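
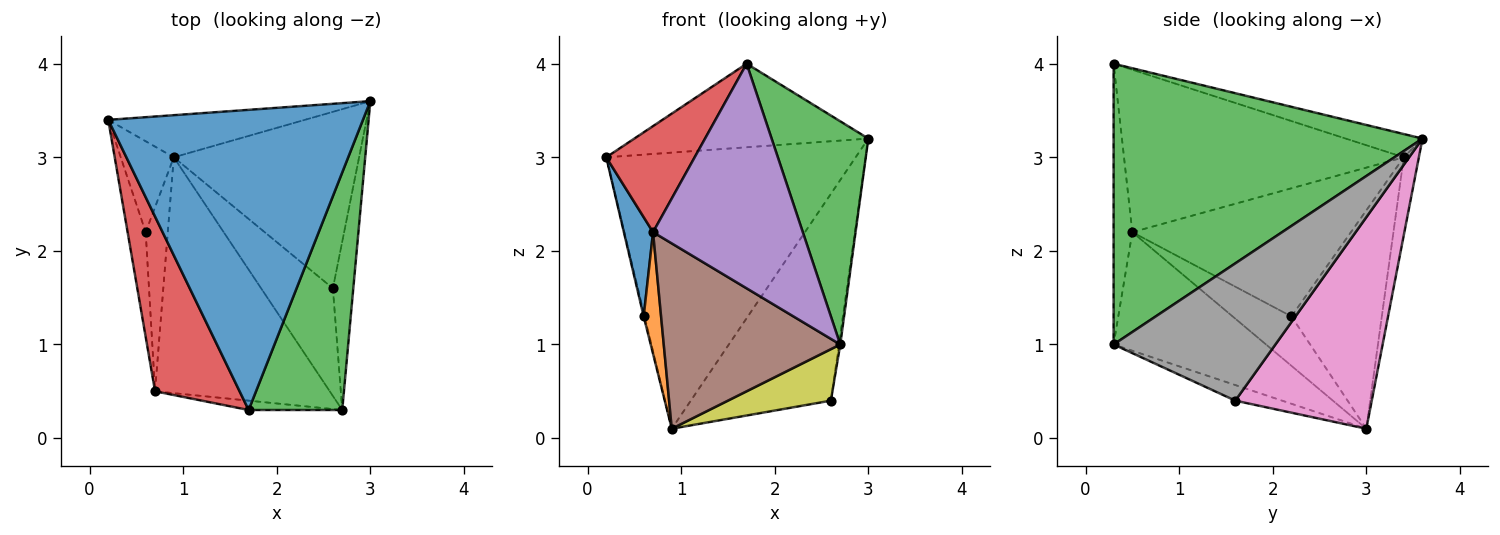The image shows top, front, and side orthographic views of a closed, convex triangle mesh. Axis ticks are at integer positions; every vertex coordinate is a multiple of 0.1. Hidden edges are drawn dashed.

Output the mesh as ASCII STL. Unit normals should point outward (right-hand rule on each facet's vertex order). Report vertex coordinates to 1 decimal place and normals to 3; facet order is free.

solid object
 facet normal -0.088 0.267 0.960
  outer loop
   vertex 1.7 0.3 4.0
   vertex 3.0 3.6 3.2
   vertex 0.2 3.4 3.0
  endloop
 endfacet
 facet normal -0.060 0.987 -0.151
  outer loop
   vertex 0.9 3.0 0.1
   vertex 0.2 3.4 3.0
   vertex 3.0 3.6 3.2
  endloop
 endfacet
 facet normal 0.909 -0.285 0.303
  outer loop
   vertex 2.7 0.3 1.0
   vertex 3.0 3.6 3.2
   vertex 1.7 0.3 4.0
  endloop
 endfacet
 facet normal -0.854 -0.270 0.445
  outer loop
   vertex 0.7 0.5 2.2
   vertex 1.7 0.3 4.0
   vertex 0.2 3.4 3.0
  endloop
 endfacet
 facet normal -0.124 -0.991 -0.041
  outer loop
   vertex 0.7 0.5 2.2
   vertex 2.7 0.3 1.0
   vertex 1.7 0.3 4.0
  endloop
 endfacet
 facet normal -0.471 -0.545 -0.694
  outer loop
   vertex 0.7 0.5 2.2
   vertex 0.9 3.0 0.1
   vertex 2.7 0.3 1.0
  endloop
 endfacet
 facet normal 0.595 0.611 -0.522
  outer loop
   vertex 2.6 1.6 0.4
   vertex 0.9 3.0 0.1
   vertex 3.0 3.6 3.2
  endloop
 endfacet
 facet normal 0.989 0.008 -0.147
  outer loop
   vertex 2.6 1.6 0.4
   vertex 3.0 3.6 3.2
   vertex 2.7 0.3 1.0
  endloop
 endfacet
 facet normal -0.192 -0.423 -0.885
  outer loop
   vertex 2.6 1.6 0.4
   vertex 2.7 0.3 1.0
   vertex 0.9 3.0 0.1
  endloop
 endfacet
 facet normal -0.972 0.010 -0.236
  outer loop
   vertex 0.6 2.2 1.3
   vertex 0.2 3.4 3.0
   vertex 0.9 3.0 0.1
  endloop
 endfacet
 facet normal -0.982 -0.131 -0.138
  outer loop
   vertex 0.6 2.2 1.3
   vertex 0.7 0.5 2.2
   vertex 0.2 3.4 3.0
  endloop
 endfacet
 facet normal -0.881 -0.260 -0.394
  outer loop
   vertex 0.6 2.2 1.3
   vertex 0.9 3.0 0.1
   vertex 0.7 0.5 2.2
  endloop
 endfacet
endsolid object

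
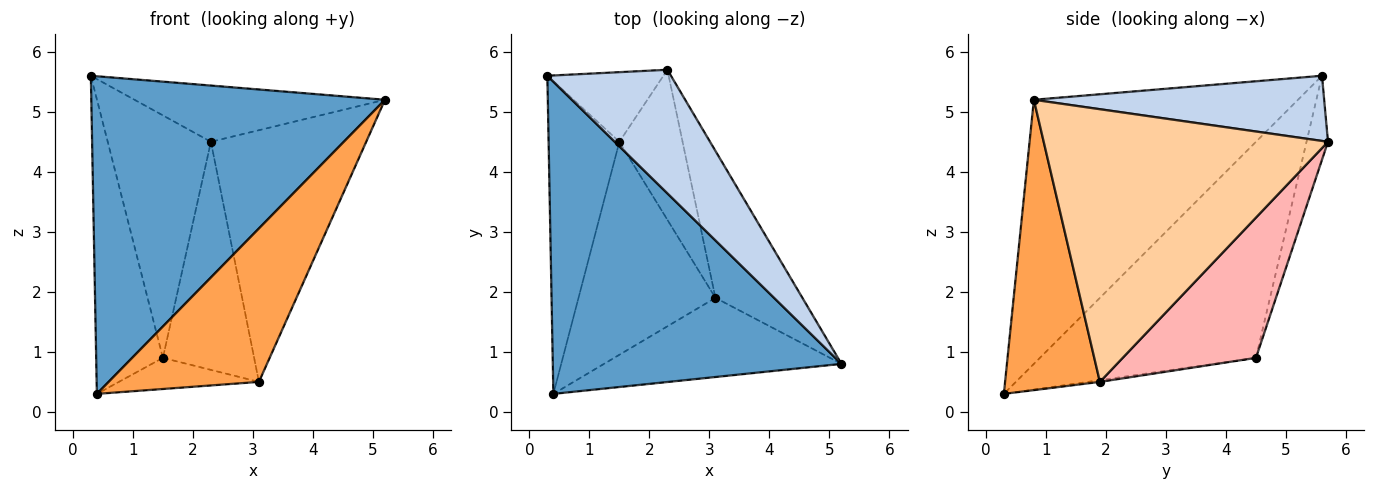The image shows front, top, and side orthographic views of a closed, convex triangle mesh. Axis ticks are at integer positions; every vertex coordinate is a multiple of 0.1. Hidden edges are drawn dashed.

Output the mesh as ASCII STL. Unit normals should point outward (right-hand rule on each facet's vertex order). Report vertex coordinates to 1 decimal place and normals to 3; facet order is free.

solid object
 facet normal -0.540 -0.600 0.590
  outer loop
   vertex 0.4 0.3 0.3
   vertex 5.2 0.8 5.2
   vertex 0.3 5.6 5.6
  endloop
 endfacet
 facet normal 0.433 0.373 0.821
  outer loop
   vertex 2.3 5.7 4.5
   vertex 0.3 5.6 5.6
   vertex 5.2 0.8 5.2
  endloop
 endfacet
 facet normal 0.489 -0.775 -0.400
  outer loop
   vertex 3.1 1.9 0.5
   vertex 5.2 0.8 5.2
   vertex 0.4 0.3 0.3
  endloop
 endfacet
 facet normal 0.845 0.462 -0.270
  outer loop
   vertex 3.1 1.9 0.5
   vertex 2.3 5.7 4.5
   vertex 5.2 0.8 5.2
  endloop
 endfacet
 facet normal -0.912 0.281 -0.299
  outer loop
   vertex 1.5 4.5 0.9
   vertex 0.4 0.3 0.3
   vertex 0.3 5.6 5.6
  endloop
 endfacet
 facet normal -0.196 0.943 -0.271
  outer loop
   vertex 1.5 4.5 0.9
   vertex 0.3 5.6 5.6
   vertex 2.3 5.7 4.5
  endloop
 endfacet
 facet normal -0.012 0.145 -0.989
  outer loop
   vertex 1.5 4.5 0.9
   vertex 3.1 1.9 0.5
   vertex 0.4 0.3 0.3
  endloop
 endfacet
 facet normal 0.773 0.530 -0.348
  outer loop
   vertex 1.5 4.5 0.9
   vertex 2.3 5.7 4.5
   vertex 3.1 1.9 0.5
  endloop
 endfacet
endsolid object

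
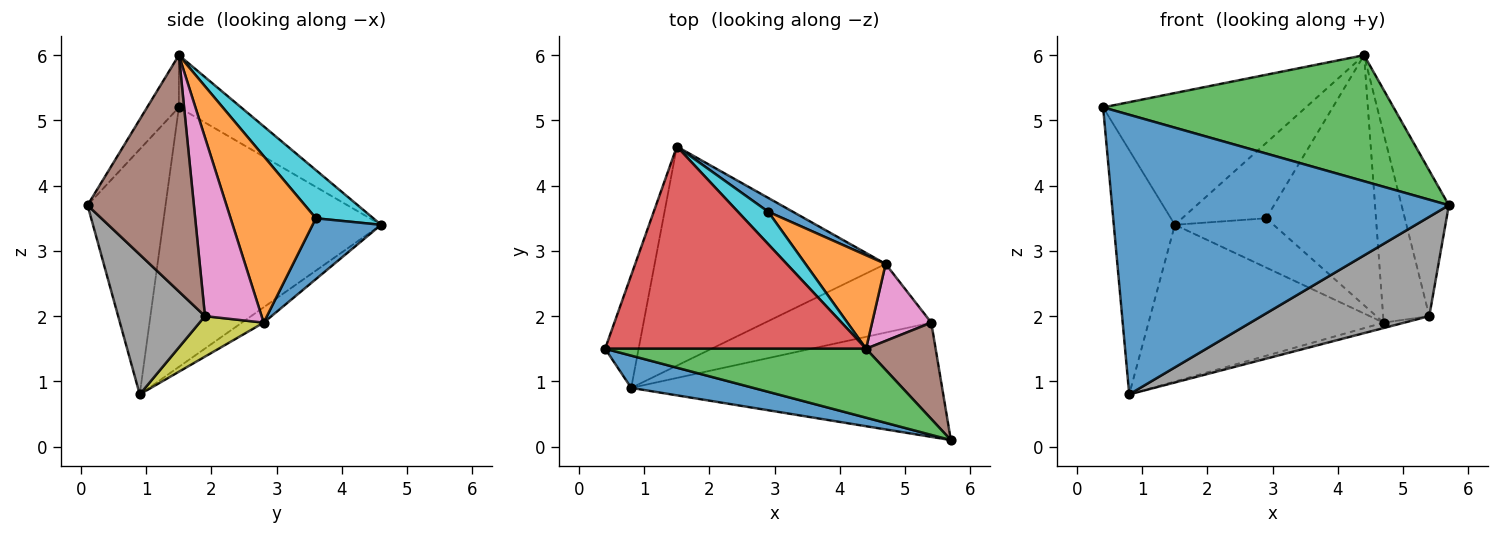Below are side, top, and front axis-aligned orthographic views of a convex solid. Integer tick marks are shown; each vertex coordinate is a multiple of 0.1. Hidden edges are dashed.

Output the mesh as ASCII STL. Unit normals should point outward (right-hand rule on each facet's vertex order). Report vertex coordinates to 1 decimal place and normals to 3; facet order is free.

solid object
 facet normal -0.224 -0.968 0.112
  outer loop
   vertex 0.8 0.9 0.8
   vertex 5.7 0.1 3.7
   vertex 0.4 1.5 5.2
  endloop
 endfacet
 facet normal -0.956 0.267 -0.123
  outer loop
   vertex 0.8 0.9 0.8
   vertex 0.4 1.5 5.2
   vertex 1.5 4.6 3.4
  endloop
 endfacet
 facet normal -0.096 -0.873 0.478
  outer loop
   vertex 4.4 1.5 6.0
   vertex 0.4 1.5 5.2
   vertex 5.7 0.1 3.7
  endloop
 endfacet
 facet normal -0.165 0.538 0.826
  outer loop
   vertex 4.4 1.5 6.0
   vertex 1.5 4.6 3.4
   vertex 0.4 1.5 5.2
  endloop
 endfacet
 facet normal -0.054 0.581 -0.812
  outer loop
   vertex 4.7 2.8 1.9
   vertex 0.8 0.9 0.8
   vertex 1.5 4.6 3.4
  endloop
 endfacet
 facet normal 0.882 0.392 0.260
  outer loop
   vertex 5.4 1.9 2.0
   vertex 4.4 1.5 6.0
   vertex 5.7 0.1 3.7
  endloop
 endfacet
 facet normal 0.751 0.612 0.249
  outer loop
   vertex 5.4 1.9 2.0
   vertex 4.7 2.8 1.9
   vertex 4.4 1.5 6.0
  endloop
 endfacet
 facet normal 0.321 -0.621 -0.715
  outer loop
   vertex 5.4 1.9 2.0
   vertex 5.7 0.1 3.7
   vertex 0.8 0.9 0.8
  endloop
 endfacet
 facet normal 0.236 0.076 -0.969
  outer loop
   vertex 5.4 1.9 2.0
   vertex 0.8 0.9 0.8
   vertex 4.7 2.8 1.9
  endloop
 endfacet
 facet normal 0.532 0.778 0.334
  outer loop
   vertex 2.9 3.6 3.5
   vertex 1.5 4.6 3.4
   vertex 4.4 1.5 6.0
  endloop
 endfacet
 facet normal 0.556 0.800 0.225
  outer loop
   vertex 2.9 3.6 3.5
   vertex 4.7 2.8 1.9
   vertex 1.5 4.6 3.4
  endloop
 endfacet
 facet normal 0.588 0.757 0.283
  outer loop
   vertex 2.9 3.6 3.5
   vertex 4.4 1.5 6.0
   vertex 4.7 2.8 1.9
  endloop
 endfacet
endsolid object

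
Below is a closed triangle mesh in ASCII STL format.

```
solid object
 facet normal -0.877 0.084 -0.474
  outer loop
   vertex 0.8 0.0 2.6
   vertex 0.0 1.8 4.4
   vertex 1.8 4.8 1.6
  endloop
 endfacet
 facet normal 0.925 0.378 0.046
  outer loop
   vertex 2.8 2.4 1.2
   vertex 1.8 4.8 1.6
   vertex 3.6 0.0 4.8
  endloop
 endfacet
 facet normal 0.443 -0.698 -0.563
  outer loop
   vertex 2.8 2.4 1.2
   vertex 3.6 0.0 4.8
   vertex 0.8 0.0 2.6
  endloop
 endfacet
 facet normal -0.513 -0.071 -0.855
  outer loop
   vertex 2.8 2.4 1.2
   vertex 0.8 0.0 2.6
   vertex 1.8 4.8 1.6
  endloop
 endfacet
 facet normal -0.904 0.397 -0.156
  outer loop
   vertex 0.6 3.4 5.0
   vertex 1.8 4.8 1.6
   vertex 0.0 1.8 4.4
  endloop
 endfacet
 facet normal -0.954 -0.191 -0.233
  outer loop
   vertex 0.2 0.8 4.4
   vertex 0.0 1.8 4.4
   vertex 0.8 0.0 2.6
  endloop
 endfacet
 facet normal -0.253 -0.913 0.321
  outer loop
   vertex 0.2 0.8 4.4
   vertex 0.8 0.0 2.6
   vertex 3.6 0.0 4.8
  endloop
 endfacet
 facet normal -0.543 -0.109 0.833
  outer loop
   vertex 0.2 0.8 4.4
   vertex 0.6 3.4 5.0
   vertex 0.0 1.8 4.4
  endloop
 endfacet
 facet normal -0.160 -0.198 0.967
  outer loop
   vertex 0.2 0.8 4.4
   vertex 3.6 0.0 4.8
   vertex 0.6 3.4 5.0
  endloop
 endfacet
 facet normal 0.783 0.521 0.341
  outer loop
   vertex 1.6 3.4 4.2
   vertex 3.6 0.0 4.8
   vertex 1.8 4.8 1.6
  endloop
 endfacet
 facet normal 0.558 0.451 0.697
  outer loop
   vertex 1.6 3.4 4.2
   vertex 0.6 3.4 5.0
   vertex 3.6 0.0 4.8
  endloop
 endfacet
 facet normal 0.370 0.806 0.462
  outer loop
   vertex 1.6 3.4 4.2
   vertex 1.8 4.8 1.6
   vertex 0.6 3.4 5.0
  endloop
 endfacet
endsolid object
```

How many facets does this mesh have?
12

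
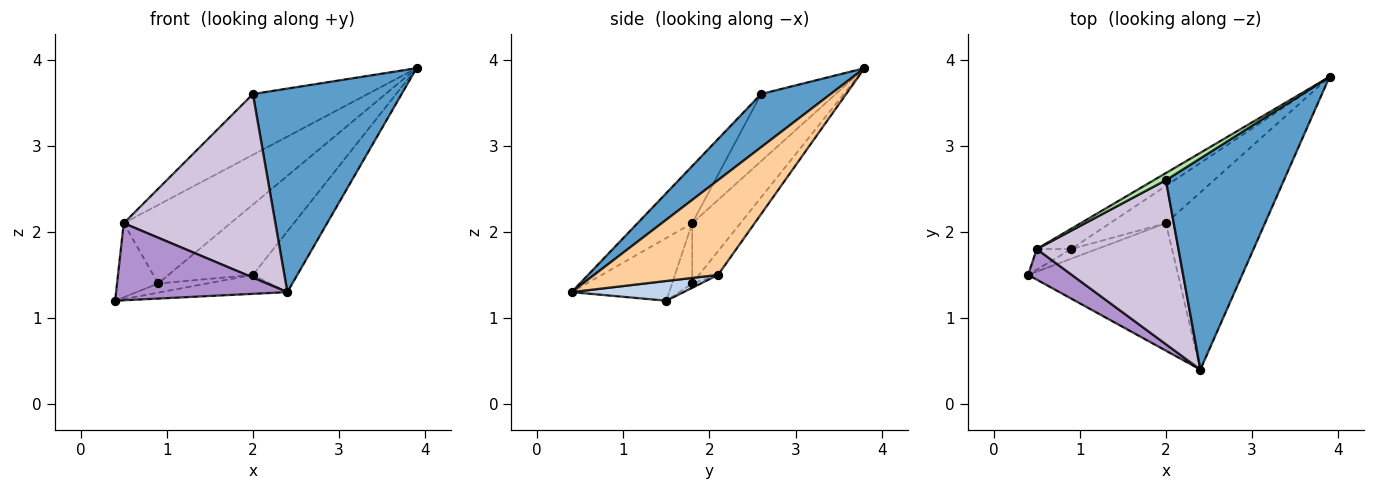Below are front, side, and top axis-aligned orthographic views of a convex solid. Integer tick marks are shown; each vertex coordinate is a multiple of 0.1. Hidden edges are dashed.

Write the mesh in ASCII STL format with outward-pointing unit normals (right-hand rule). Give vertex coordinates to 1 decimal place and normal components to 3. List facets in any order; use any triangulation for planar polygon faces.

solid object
 facet normal 0.309 -0.660 0.685
  outer loop
   vertex 2.0 2.6 3.6
   vertex 2.4 0.4 1.3
   vertex 3.9 3.8 3.9
  endloop
 endfacet
 facet normal 0.129 0.146 -0.981
  outer loop
   vertex 2.0 2.1 1.5
   vertex 2.4 0.4 1.3
   vertex 0.4 1.5 1.2
  endloop
 endfacet
 facet normal -0.120 0.682 -0.722
  outer loop
   vertex 2.0 2.1 1.5
   vertex 0.4 1.5 1.2
   vertex 0.9 1.8 1.4
  endloop
 endfacet
 facet normal 0.671 0.240 -0.701
  outer loop
   vertex 2.0 2.1 1.5
   vertex 3.9 3.8 3.9
   vertex 2.4 0.4 1.3
  endloop
 endfacet
 facet normal -0.195 0.866 -0.460
  outer loop
   vertex 2.0 2.1 1.5
   vertex 0.9 1.8 1.4
   vertex 3.9 3.8 3.9
  endloop
 endfacet
 facet normal -0.542 0.834 0.097
  outer loop
   vertex 0.5 1.8 2.1
   vertex 2.0 2.6 3.6
   vertex 3.9 3.8 3.9
  endloop
 endfacet
 facet normal -0.426 0.872 -0.243
  outer loop
   vertex 0.5 1.8 2.1
   vertex 0.9 1.8 1.4
   vertex 0.4 1.5 1.2
  endloop
 endfacet
 facet normal -0.401 0.887 -0.229
  outer loop
   vertex 0.5 1.8 2.1
   vertex 3.9 3.8 3.9
   vertex 0.9 1.8 1.4
  endloop
 endfacet
 facet normal -0.468 -0.821 0.326
  outer loop
   vertex 0.5 1.8 2.1
   vertex 0.4 1.5 1.2
   vertex 2.4 0.4 1.3
  endloop
 endfacet
 facet normal -0.260 -0.720 0.644
  outer loop
   vertex 0.5 1.8 2.1
   vertex 2.4 0.4 1.3
   vertex 2.0 2.6 3.6
  endloop
 endfacet
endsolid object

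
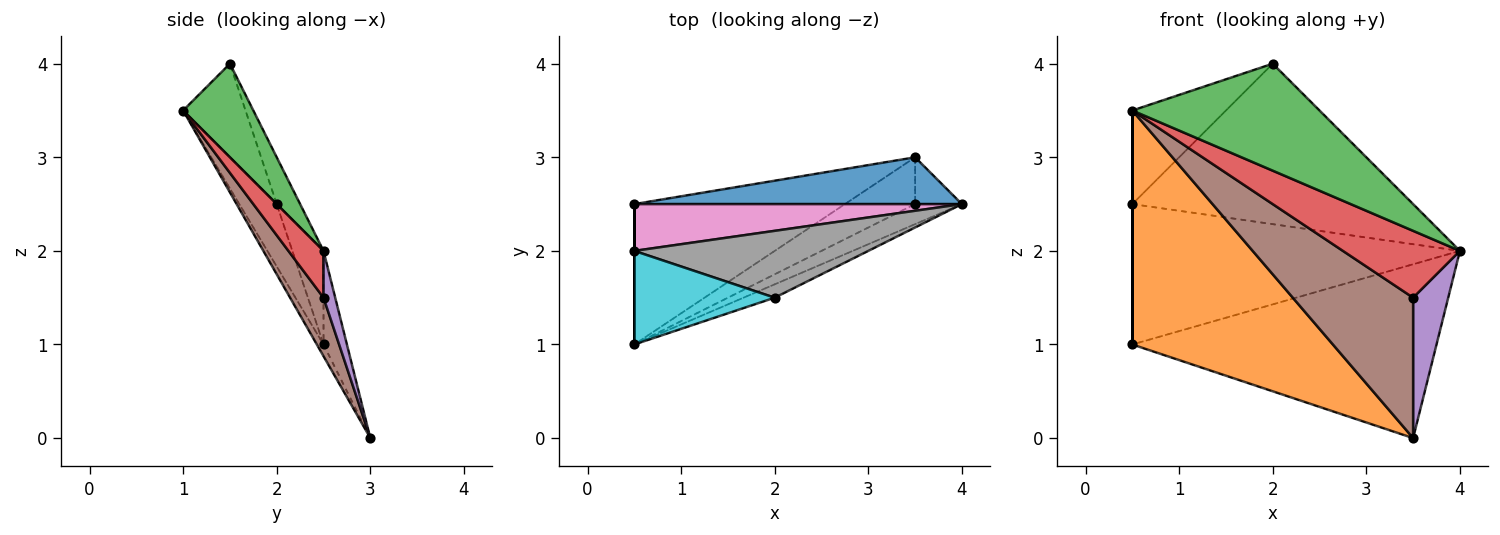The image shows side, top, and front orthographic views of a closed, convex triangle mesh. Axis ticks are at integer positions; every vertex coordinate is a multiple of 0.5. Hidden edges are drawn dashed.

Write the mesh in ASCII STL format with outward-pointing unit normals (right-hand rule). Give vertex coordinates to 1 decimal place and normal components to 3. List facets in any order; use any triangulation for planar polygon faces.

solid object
 facet normal -0.074 0.963 0.259
  outer loop
   vertex 3.5 3.0 0.0
   vertex 0.5 2.5 1.0
   vertex 4.0 2.5 2.0
  endloop
 endfacet
 facet normal -0.029 -0.857 -0.514
  outer loop
   vertex 3.5 3.0 0.0
   vertex 0.5 1.0 3.5
   vertex 0.5 2.5 1.0
  endloop
 endfacet
 facet normal 0.349 -0.930 -0.116
  outer loop
   vertex 2.0 1.5 4.0
   vertex 0.5 1.0 3.5
   vertex 4.0 2.5 2.0
  endloop
 endfacet
 facet normal 0.276 -0.921 -0.276
  outer loop
   vertex 3.5 2.5 1.5
   vertex 4.0 2.5 2.0
   vertex 0.5 1.0 3.5
  endloop
 endfacet
 facet normal 0.302 -0.905 -0.302
  outer loop
   vertex 3.5 2.5 1.5
   vertex 3.5 3.0 0.0
   vertex 4.0 2.5 2.0
  endloop
 endfacet
 facet normal 0.255 -0.917 -0.306
  outer loop
   vertex 3.5 2.5 1.5
   vertex 0.5 1.0 3.5
   vertex 3.5 3.0 0.0
  endloop
 endfacet
 facet normal -0.090 0.945 0.315
  outer loop
   vertex 0.5 2.0 2.5
   vertex 4.0 2.5 2.0
   vertex 0.5 2.5 1.0
  endloop
 endfacet
 facet normal -0.077 0.920 0.383
  outer loop
   vertex 0.5 2.0 2.5
   vertex 2.0 1.5 4.0
   vertex 4.0 2.5 2.0
  endloop
 endfacet
 facet normal -1.000 0.000 0.000
  outer loop
   vertex 0.5 2.0 2.5
   vertex 0.5 2.5 1.0
   vertex 0.5 1.0 3.5
  endloop
 endfacet
 facet normal -0.426 0.640 0.640
  outer loop
   vertex 0.5 2.0 2.5
   vertex 0.5 1.0 3.5
   vertex 2.0 1.5 4.0
  endloop
 endfacet
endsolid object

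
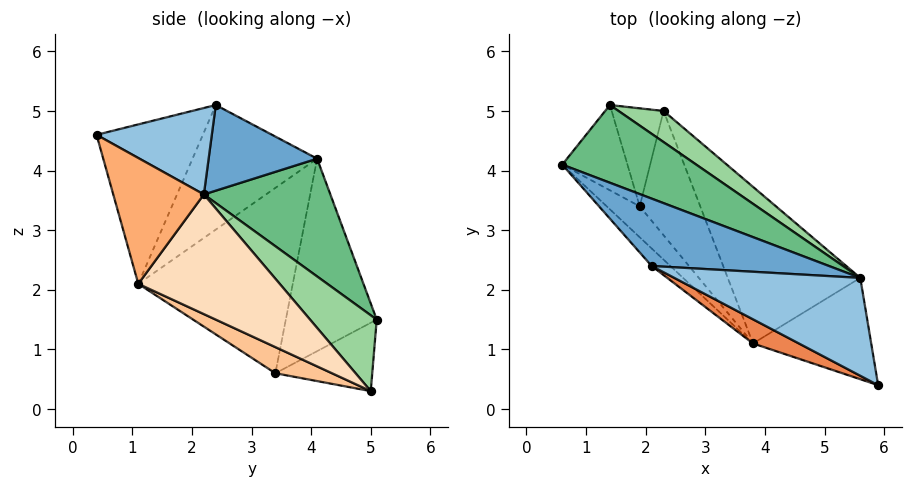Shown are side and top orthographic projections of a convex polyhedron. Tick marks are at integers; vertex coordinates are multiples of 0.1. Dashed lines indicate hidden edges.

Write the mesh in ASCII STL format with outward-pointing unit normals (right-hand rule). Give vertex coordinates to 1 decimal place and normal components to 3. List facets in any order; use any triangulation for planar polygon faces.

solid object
 facet normal 0.330 0.652 0.682
  outer loop
   vertex 5.6 2.2 3.6
   vertex 0.6 4.1 4.2
   vertex 2.1 2.4 5.1
  endloop
 endfacet
 facet normal 0.366 0.498 0.786
  outer loop
   vertex 5.6 2.2 3.6
   vertex 2.1 2.4 5.1
   vertex 5.9 0.4 4.6
  endloop
 endfacet
 facet normal -0.717 -0.689 -0.107
  outer loop
   vertex 3.8 1.1 2.1
   vertex 2.1 2.4 5.1
   vertex 0.6 4.1 4.2
  endloop
 endfacet
 facet normal -0.722 -0.680 -0.128
  outer loop
   vertex 3.8 1.1 2.1
   vertex 0.6 4.1 4.2
   vertex 1.9 3.4 0.6
  endloop
 endfacet
 facet normal -0.448 -0.884 0.129
  outer loop
   vertex 3.8 1.1 2.1
   vertex 5.9 0.4 4.6
   vertex 2.1 2.4 5.1
  endloop
 endfacet
 facet normal 0.706 -0.251 -0.663
  outer loop
   vertex 3.8 1.1 2.1
   vertex 5.6 2.2 3.6
   vertex 5.9 0.4 4.6
  endloop
 endfacet
 facet normal 0.383 -0.262 -0.886
  outer loop
   vertex 3.8 1.1 2.1
   vertex 1.9 3.4 0.6
   vertex 2.3 5.0 0.3
  endloop
 endfacet
 facet normal 0.668 -0.084 -0.739
  outer loop
   vertex 3.8 1.1 2.1
   vertex 2.3 5.0 0.3
   vertex 5.6 2.2 3.6
  endloop
 endfacet
 facet normal 0.366 0.832 0.417
  outer loop
   vertex 1.4 5.1 1.5
   vertex 0.6 4.1 4.2
   vertex 5.6 2.2 3.6
  endloop
 endfacet
 facet normal 0.453 0.850 0.269
  outer loop
   vertex 1.4 5.1 1.5
   vertex 5.6 2.2 3.6
   vertex 2.3 5.0 0.3
  endloop
 endfacet
 facet normal -0.942 -0.108 -0.319
  outer loop
   vertex 1.4 5.1 1.5
   vertex 1.9 3.4 0.6
   vertex 0.6 4.1 4.2
  endloop
 endfacet
 facet normal -0.794 0.085 -0.602
  outer loop
   vertex 1.4 5.1 1.5
   vertex 2.3 5.0 0.3
   vertex 1.9 3.4 0.6
  endloop
 endfacet
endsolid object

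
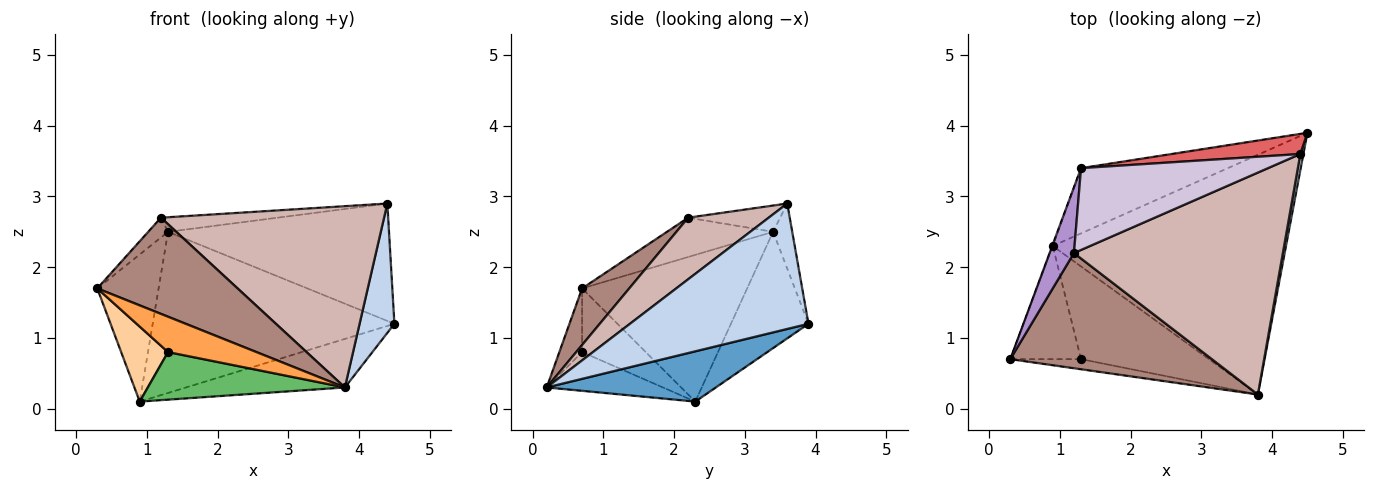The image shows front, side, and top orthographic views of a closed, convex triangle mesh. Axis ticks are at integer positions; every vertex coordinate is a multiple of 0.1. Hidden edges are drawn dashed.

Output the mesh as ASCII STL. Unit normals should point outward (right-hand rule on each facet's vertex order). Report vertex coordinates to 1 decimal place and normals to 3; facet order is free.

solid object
 facet normal 0.207 0.194 -0.959
  outer loop
   vertex 0.9 2.3 0.1
   vertex 4.5 3.9 1.2
   vertex 3.8 0.2 0.3
  endloop
 endfacet
 facet normal 0.981 -0.191 0.024
  outer loop
   vertex 4.4 3.6 2.9
   vertex 3.8 0.2 0.3
   vertex 4.5 3.9 1.2
  endloop
 endfacet
 facet normal -0.240 -0.933 -0.267
  outer loop
   vertex 1.3 0.7 0.8
   vertex 3.8 0.2 0.3
   vertex 0.3 0.7 1.7
  endloop
 endfacet
 facet normal -0.600 -0.442 -0.667
  outer loop
   vertex 1.3 0.7 0.8
   vertex 0.3 0.7 1.7
   vertex 0.9 2.3 0.1
  endloop
 endfacet
 facet normal -0.260 -0.441 -0.859
  outer loop
   vertex 1.3 0.7 0.8
   vertex 0.9 2.3 0.1
   vertex 3.8 0.2 0.3
  endloop
 endfacet
 facet normal -0.285 0.888 -0.360
  outer loop
   vertex 1.3 3.4 2.5
   vertex 4.5 3.9 1.2
   vertex 0.9 2.3 0.1
  endloop
 endfacet
 facet normal -0.085 0.982 0.168
  outer loop
   vertex 1.3 3.4 2.5
   vertex 4.4 3.6 2.9
   vertex 4.5 3.9 1.2
  endloop
 endfacet
 facet normal -0.937 0.348 -0.003
  outer loop
   vertex 1.3 3.4 2.5
   vertex 0.9 2.3 0.1
   vertex 0.3 0.7 1.7
  endloop
 endfacet
 facet normal -0.839 0.157 0.520
  outer loop
   vertex 1.2 2.2 2.7
   vertex 1.3 3.4 2.5
   vertex 0.3 0.7 1.7
  endloop
 endfacet
 facet normal -0.137 0.174 0.975
  outer loop
   vertex 1.2 2.2 2.7
   vertex 4.4 3.6 2.9
   vertex 1.3 3.4 2.5
  endloop
 endfacet
 facet normal 0.211 -0.627 0.750
  outer loop
   vertex 1.2 2.2 2.7
   vertex 0.3 0.7 1.7
   vertex 3.8 0.2 0.3
  endloop
 endfacet
 facet normal 0.223 -0.617 0.755
  outer loop
   vertex 1.2 2.2 2.7
   vertex 3.8 0.2 0.3
   vertex 4.4 3.6 2.9
  endloop
 endfacet
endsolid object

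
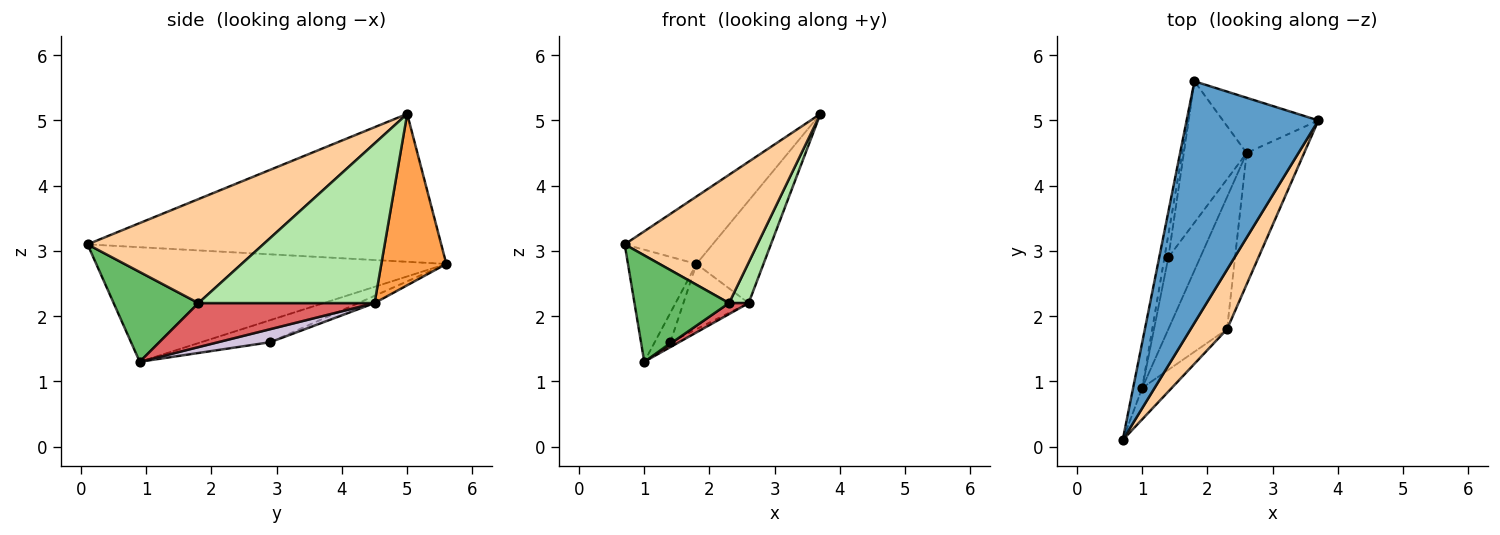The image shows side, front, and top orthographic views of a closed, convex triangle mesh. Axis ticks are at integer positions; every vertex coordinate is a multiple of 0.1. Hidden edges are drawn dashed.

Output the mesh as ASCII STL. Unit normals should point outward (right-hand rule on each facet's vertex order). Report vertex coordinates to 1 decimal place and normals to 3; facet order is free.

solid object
 facet normal -0.734 0.182 0.654
  outer loop
   vertex 1.8 5.6 2.8
   vertex 0.7 0.1 3.1
   vertex 3.7 5.0 5.1
  endloop
 endfacet
 facet normal -0.978 0.191 -0.078
  outer loop
   vertex 1.0 0.9 1.3
   vertex 0.7 0.1 3.1
   vertex 1.8 5.6 2.8
  endloop
 endfacet
 facet normal 0.649 0.669 -0.362
  outer loop
   vertex 2.6 4.5 2.2
   vertex 1.8 5.6 2.8
   vertex 3.7 5.0 5.1
  endloop
 endfacet
 facet normal 0.768 -0.580 0.270
  outer loop
   vertex 2.3 1.8 2.2
   vertex 3.7 5.0 5.1
   vertex 0.7 0.1 3.1
  endloop
 endfacet
 facet normal 0.652 -0.727 -0.215
  outer loop
   vertex 2.3 1.8 2.2
   vertex 0.7 0.1 3.1
   vertex 1.0 0.9 1.3
  endloop
 endfacet
 facet normal 0.936 -0.104 -0.337
  outer loop
   vertex 2.3 1.8 2.2
   vertex 2.6 4.5 2.2
   vertex 3.7 5.0 5.1
  endloop
 endfacet
 facet normal 0.599 -0.067 -0.798
  outer loop
   vertex 2.3 1.8 2.2
   vertex 1.0 0.9 1.3
   vertex 2.6 4.5 2.2
  endloop
 endfacet
 facet normal -0.961 0.218 -0.169
  outer loop
   vertex 1.4 2.9 1.6
   vertex 1.0 0.9 1.3
   vertex 1.8 5.6 2.8
  endloop
 endfacet
 facet normal -0.104 0.417 -0.903
  outer loop
   vertex 1.4 2.9 1.6
   vertex 1.8 5.6 2.8
   vertex 2.6 4.5 2.2
  endloop
 endfacet
 facet normal 0.378 0.063 -0.924
  outer loop
   vertex 1.4 2.9 1.6
   vertex 2.6 4.5 2.2
   vertex 1.0 0.9 1.3
  endloop
 endfacet
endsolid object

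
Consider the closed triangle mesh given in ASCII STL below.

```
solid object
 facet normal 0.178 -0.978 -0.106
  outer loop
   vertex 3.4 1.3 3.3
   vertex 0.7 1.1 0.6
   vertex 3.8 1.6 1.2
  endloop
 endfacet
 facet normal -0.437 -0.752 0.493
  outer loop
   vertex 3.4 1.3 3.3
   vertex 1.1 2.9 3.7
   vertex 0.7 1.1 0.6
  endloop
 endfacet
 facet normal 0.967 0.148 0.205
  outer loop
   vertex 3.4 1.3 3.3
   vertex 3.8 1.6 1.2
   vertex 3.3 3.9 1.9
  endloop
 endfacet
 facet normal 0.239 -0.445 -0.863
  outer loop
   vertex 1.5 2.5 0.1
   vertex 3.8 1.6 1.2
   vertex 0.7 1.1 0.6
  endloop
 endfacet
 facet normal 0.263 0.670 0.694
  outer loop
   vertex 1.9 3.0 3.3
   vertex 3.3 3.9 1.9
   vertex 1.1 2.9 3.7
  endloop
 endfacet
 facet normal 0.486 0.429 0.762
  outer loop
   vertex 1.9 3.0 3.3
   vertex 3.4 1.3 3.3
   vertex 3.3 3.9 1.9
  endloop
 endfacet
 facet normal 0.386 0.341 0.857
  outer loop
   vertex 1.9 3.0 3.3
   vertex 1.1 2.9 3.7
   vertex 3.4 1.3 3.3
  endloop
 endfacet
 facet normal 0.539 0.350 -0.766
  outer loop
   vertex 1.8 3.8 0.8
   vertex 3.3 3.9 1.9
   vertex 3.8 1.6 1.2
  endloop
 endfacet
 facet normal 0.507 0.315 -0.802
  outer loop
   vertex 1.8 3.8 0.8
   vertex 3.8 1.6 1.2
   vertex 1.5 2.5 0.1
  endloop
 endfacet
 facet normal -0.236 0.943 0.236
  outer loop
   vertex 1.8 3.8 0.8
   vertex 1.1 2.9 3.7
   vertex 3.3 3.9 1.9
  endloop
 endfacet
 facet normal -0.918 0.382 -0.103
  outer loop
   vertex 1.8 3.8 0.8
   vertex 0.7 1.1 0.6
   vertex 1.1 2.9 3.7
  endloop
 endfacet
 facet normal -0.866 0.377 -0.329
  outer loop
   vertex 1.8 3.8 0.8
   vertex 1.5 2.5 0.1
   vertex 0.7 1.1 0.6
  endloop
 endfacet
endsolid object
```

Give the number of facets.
12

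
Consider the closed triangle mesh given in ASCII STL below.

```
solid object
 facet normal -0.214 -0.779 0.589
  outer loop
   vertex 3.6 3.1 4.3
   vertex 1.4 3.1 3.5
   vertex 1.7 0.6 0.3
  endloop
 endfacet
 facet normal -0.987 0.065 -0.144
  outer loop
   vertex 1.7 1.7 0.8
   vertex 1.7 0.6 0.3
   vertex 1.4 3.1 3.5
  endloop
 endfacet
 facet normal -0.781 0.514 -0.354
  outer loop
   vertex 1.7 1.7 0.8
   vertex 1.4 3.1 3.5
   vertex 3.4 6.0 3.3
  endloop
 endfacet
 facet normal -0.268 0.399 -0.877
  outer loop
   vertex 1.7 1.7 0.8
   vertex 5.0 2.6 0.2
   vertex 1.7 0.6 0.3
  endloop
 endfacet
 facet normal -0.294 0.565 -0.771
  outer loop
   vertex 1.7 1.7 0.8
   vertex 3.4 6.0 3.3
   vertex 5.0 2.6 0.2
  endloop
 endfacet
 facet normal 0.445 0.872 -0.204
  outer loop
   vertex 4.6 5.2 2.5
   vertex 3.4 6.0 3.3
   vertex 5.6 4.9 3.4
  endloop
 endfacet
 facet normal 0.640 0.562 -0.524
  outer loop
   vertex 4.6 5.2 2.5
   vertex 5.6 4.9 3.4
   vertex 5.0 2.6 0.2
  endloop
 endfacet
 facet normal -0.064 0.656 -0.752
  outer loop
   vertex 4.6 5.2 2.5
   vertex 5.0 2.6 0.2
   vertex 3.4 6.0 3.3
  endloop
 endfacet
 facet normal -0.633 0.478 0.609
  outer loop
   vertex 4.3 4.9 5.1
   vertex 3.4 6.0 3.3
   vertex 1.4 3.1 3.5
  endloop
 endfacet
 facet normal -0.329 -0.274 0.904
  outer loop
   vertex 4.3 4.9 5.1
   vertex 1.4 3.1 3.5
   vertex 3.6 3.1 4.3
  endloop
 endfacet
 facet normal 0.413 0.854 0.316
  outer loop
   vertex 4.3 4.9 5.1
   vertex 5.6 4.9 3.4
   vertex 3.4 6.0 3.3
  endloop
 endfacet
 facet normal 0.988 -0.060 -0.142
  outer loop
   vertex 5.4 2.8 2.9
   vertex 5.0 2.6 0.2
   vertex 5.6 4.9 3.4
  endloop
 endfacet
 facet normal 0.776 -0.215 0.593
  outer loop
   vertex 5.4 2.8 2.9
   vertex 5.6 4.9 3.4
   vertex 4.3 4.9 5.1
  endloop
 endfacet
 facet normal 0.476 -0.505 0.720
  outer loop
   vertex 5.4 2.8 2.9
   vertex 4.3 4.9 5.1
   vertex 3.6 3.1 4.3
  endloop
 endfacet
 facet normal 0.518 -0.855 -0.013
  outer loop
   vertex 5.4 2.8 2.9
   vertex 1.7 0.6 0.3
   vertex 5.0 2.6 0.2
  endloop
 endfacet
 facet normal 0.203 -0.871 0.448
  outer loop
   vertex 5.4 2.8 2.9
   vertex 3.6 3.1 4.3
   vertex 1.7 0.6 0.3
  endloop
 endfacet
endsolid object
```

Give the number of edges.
24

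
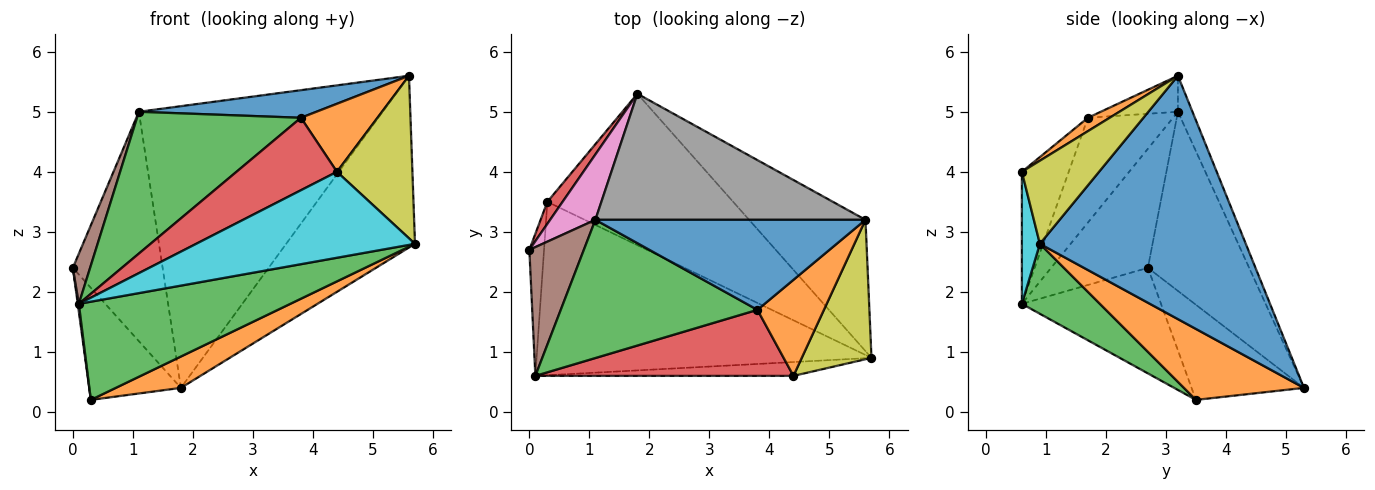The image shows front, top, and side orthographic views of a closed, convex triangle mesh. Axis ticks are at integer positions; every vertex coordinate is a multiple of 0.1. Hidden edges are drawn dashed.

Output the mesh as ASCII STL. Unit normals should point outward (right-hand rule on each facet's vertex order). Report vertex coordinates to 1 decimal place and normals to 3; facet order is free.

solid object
 facet normal 0.786 0.491 -0.376
  outer loop
   vertex 5.6 3.2 5.6
   vertex 5.7 0.9 2.8
   vertex 1.8 5.3 0.4
  endloop
 endfacet
 facet normal 0.350 -0.190 -0.917
  outer loop
   vertex 0.3 3.5 0.2
   vertex 1.8 5.3 0.4
   vertex 5.7 0.9 2.8
  endloop
 endfacet
 facet normal 0.179 -0.485 -0.856
  outer loop
   vertex 0.3 3.5 0.2
   vertex 5.7 0.9 2.8
   vertex 0.1 0.6 1.8
  endloop
 endfacet
 facet normal -0.769 0.627 0.123
  outer loop
   vertex 0.3 3.5 0.2
   vertex 0.0 2.7 2.4
   vertex 1.8 5.3 0.4
  endloop
 endfacet
 facet normal -0.990 -0.008 -0.138
  outer loop
   vertex 0.3 3.5 0.2
   vertex 0.1 0.6 1.8
   vertex 0.0 2.7 2.4
  endloop
 endfacet
 facet normal -0.898 -0.160 0.411
  outer loop
   vertex 1.1 3.2 5.0
   vertex 0.0 2.7 2.4
   vertex 0.1 0.6 1.8
  endloop
 endfacet
 facet normal -0.735 0.652 0.186
  outer loop
   vertex 1.1 3.2 5.0
   vertex 1.8 5.3 0.4
   vertex 0.0 2.7 2.4
  endloop
 endfacet
 facet normal -0.054 0.911 0.408
  outer loop
   vertex 1.1 3.2 5.0
   vertex 5.6 3.2 5.6
   vertex 1.8 5.3 0.4
  endloop
 endfacet
 facet normal 0.613 -0.600 0.514
  outer loop
   vertex 4.4 0.6 4.0
   vertex 5.7 0.9 2.8
   vertex 5.6 3.2 5.6
  endloop
 endfacet
 facet normal 0.081 -0.984 -0.158
  outer loop
   vertex 4.4 0.6 4.0
   vertex 0.1 0.6 1.8
   vertex 5.7 0.9 2.8
  endloop
 endfacet
 facet normal -0.126 -0.291 0.948
  outer loop
   vertex 3.8 1.7 4.9
   vertex 5.6 3.2 5.6
   vertex 1.1 3.2 5.0
  endloop
 endfacet
 facet normal 0.162 -0.570 0.805
  outer loop
   vertex 3.8 1.7 4.9
   vertex 4.4 0.6 4.0
   vertex 5.6 3.2 5.6
  endloop
 endfacet
 facet normal -0.349 -0.671 0.654
  outer loop
   vertex 3.8 1.7 4.9
   vertex 1.1 3.2 5.0
   vertex 0.1 0.6 1.8
  endloop
 endfacet
 facet normal -0.326 -0.699 0.637
  outer loop
   vertex 3.8 1.7 4.9
   vertex 0.1 0.6 1.8
   vertex 4.4 0.6 4.0
  endloop
 endfacet
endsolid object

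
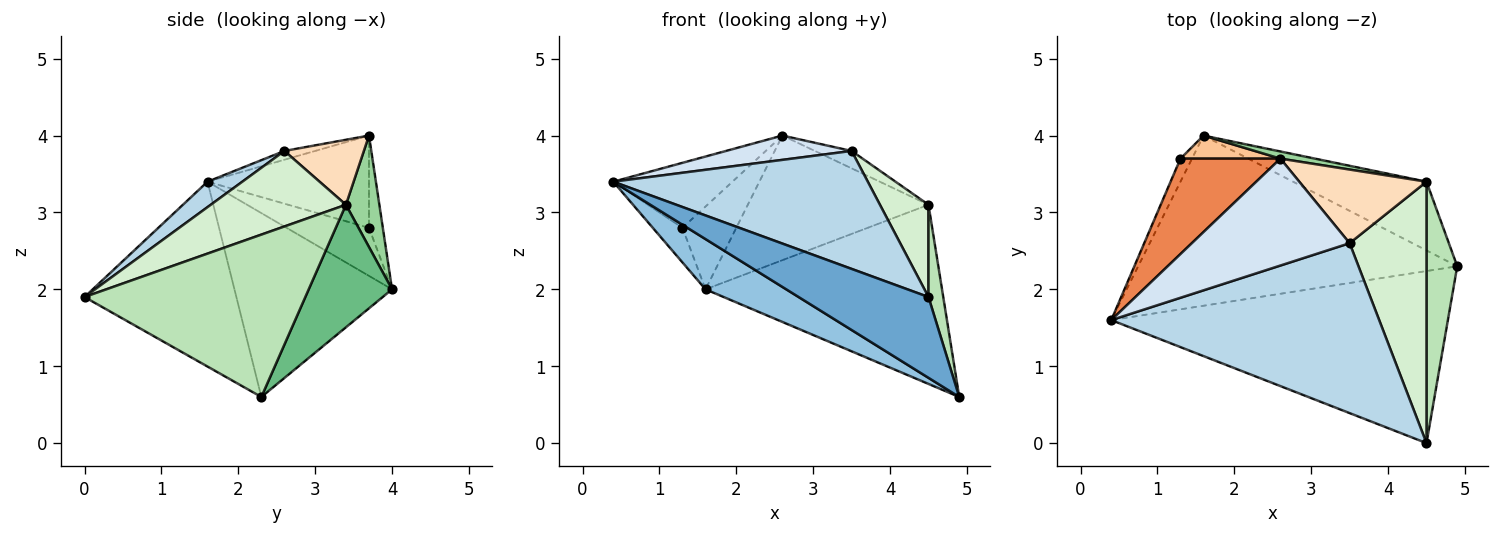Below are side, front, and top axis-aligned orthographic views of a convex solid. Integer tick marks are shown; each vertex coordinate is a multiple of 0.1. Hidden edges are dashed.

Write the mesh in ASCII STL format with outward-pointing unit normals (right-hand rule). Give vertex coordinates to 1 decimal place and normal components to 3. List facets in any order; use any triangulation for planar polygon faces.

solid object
 facet normal -0.445 -0.381 -0.811
  outer loop
   vertex 4.5 0.0 1.9
   vertex 0.4 1.6 3.4
   vertex 4.9 2.3 0.6
  endloop
 endfacet
 facet normal -0.484 -0.248 -0.839
  outer loop
   vertex 1.6 4.0 2.0
   vertex 4.9 2.3 0.6
   vertex 0.4 1.6 3.4
  endloop
 endfacet
 facet normal 0.078 -0.569 0.819
  outer loop
   vertex 3.5 2.6 3.8
   vertex 0.4 1.6 3.4
   vertex 4.5 0.0 1.9
  endloop
 endfacet
 facet normal -0.054 -0.221 0.974
  outer loop
   vertex 3.5 2.6 3.8
   vertex 2.6 3.7 4.0
   vertex 0.4 1.6 3.4
  endloop
 endfacet
 facet normal -0.607 0.448 0.657
  outer loop
   vertex 1.3 3.7 2.8
   vertex 0.4 1.6 3.4
   vertex 2.6 3.7 4.0
  endloop
 endfacet
 facet normal -0.918 0.330 -0.220
  outer loop
   vertex 1.3 3.7 2.8
   vertex 1.6 4.0 2.0
   vertex 0.4 1.6 3.4
  endloop
 endfacet
 facet normal -0.240 0.935 0.260
  outer loop
   vertex 1.3 3.7 2.8
   vertex 2.6 3.7 4.0
   vertex 1.6 4.0 2.0
  endloop
 endfacet
 facet normal 0.445 0.206 0.871
  outer loop
   vertex 4.5 3.4 3.1
   vertex 2.6 3.7 4.0
   vertex 3.5 2.6 3.8
  endloop
 endfacet
 facet normal 0.313 0.887 -0.340
  outer loop
   vertex 4.5 3.4 3.1
   vertex 4.9 2.3 0.6
   vertex 1.6 4.0 2.0
  endloop
 endfacet
 facet normal 0.182 0.982 0.056
  outer loop
   vertex 4.5 3.4 3.1
   vertex 1.6 4.0 2.0
   vertex 2.6 3.7 4.0
  endloop
 endfacet
 facet normal 0.980 -0.066 0.186
  outer loop
   vertex 4.5 3.4 3.1
   vertex 4.5 0.0 1.9
   vertex 4.9 2.3 0.6
  endloop
 endfacet
 facet normal 0.680 -0.244 0.692
  outer loop
   vertex 4.5 3.4 3.1
   vertex 3.5 2.6 3.8
   vertex 4.5 0.0 1.9
  endloop
 endfacet
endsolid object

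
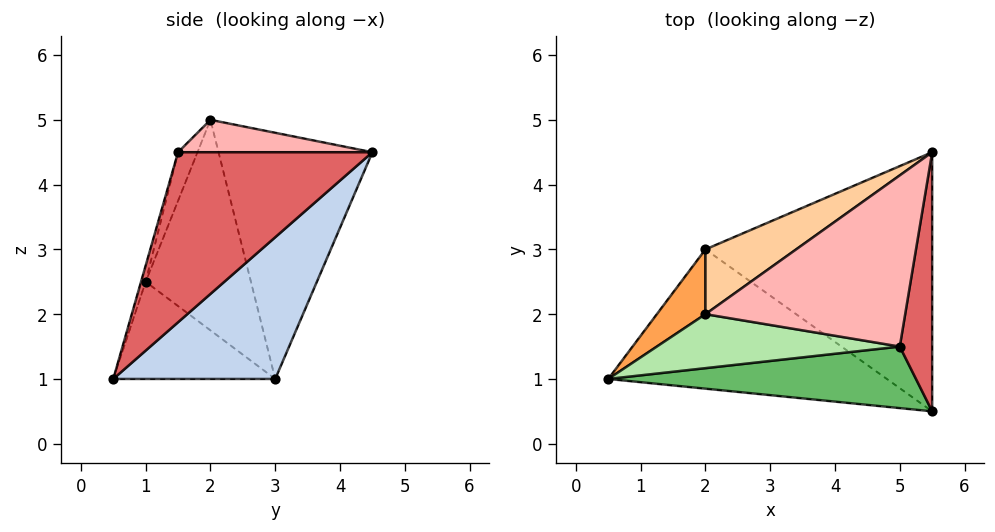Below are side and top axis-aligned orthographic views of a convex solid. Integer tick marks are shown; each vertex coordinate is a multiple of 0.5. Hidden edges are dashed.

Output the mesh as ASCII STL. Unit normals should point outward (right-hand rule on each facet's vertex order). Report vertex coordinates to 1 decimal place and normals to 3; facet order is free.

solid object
 facet normal -0.299 -0.419 -0.857
  outer loop
   vertex 2.0 3.0 1.0
   vertex 5.5 0.5 1.0
   vertex 0.5 1.0 2.5
  endloop
 endfacet
 facet normal 0.426 0.596 -0.681
  outer loop
   vertex 2.0 3.0 1.0
   vertex 5.5 4.5 4.5
   vertex 5.5 0.5 1.0
  endloop
 endfacet
 facet normal -0.724 0.669 0.167
  outer loop
   vertex 2.0 3.0 1.0
   vertex 0.5 1.0 2.5
   vertex 2.0 2.0 5.0
  endloop
 endfacet
 facet normal -0.550 0.810 0.203
  outer loop
   vertex 2.0 3.0 1.0
   vertex 2.0 2.0 5.0
   vertex 5.5 4.5 4.5
  endloop
 endfacet
 facet normal -0.014 -0.962 0.273
  outer loop
   vertex 5.0 1.5 4.5
   vertex 0.5 1.0 2.5
   vertex 5.5 0.5 1.0
  endloop
 endfacet
 facet normal -0.082 -0.907 0.412
  outer loop
   vertex 5.0 1.5 4.5
   vertex 2.0 2.0 5.0
   vertex 0.5 1.0 2.5
  endloop
 endfacet
 facet normal 0.969 -0.162 0.185
  outer loop
   vertex 5.0 1.5 4.5
   vertex 5.5 0.5 1.0
   vertex 5.5 4.5 4.5
  endloop
 endfacet
 facet normal 0.160 -0.027 0.987
  outer loop
   vertex 5.0 1.5 4.5
   vertex 5.5 4.5 4.5
   vertex 2.0 2.0 5.0
  endloop
 endfacet
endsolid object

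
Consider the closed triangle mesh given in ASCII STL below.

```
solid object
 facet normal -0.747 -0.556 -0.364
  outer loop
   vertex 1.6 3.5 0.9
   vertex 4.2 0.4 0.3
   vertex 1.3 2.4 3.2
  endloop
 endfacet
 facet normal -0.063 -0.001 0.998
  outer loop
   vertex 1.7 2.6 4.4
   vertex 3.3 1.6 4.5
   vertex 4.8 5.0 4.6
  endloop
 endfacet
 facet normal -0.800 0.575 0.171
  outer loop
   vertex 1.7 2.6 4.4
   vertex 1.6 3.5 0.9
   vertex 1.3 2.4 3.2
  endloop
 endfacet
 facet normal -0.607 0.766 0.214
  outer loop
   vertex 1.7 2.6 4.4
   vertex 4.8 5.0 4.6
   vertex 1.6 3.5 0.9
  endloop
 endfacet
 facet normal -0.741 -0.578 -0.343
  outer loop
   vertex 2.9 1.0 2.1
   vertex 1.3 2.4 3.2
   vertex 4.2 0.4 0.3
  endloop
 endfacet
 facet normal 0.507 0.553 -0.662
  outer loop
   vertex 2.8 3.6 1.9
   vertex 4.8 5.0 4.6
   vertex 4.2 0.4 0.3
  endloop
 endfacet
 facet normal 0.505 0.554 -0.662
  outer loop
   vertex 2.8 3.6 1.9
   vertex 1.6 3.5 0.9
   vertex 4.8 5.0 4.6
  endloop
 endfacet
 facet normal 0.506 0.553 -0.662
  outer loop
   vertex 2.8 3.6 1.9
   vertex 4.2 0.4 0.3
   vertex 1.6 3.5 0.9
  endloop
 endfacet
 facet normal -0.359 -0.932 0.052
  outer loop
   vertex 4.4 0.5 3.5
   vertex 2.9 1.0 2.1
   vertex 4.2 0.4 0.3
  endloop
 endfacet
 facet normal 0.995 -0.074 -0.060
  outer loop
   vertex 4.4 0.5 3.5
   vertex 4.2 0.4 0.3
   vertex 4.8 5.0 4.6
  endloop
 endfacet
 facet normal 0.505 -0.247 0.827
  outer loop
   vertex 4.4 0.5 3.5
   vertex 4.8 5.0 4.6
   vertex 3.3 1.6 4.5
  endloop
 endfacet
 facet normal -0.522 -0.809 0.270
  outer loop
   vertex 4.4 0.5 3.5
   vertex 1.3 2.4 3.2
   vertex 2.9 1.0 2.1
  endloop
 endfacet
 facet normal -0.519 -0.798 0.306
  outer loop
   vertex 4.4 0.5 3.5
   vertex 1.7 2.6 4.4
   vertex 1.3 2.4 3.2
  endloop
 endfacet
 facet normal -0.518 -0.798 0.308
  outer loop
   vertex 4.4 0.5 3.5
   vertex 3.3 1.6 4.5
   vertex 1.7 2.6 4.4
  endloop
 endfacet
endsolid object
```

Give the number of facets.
14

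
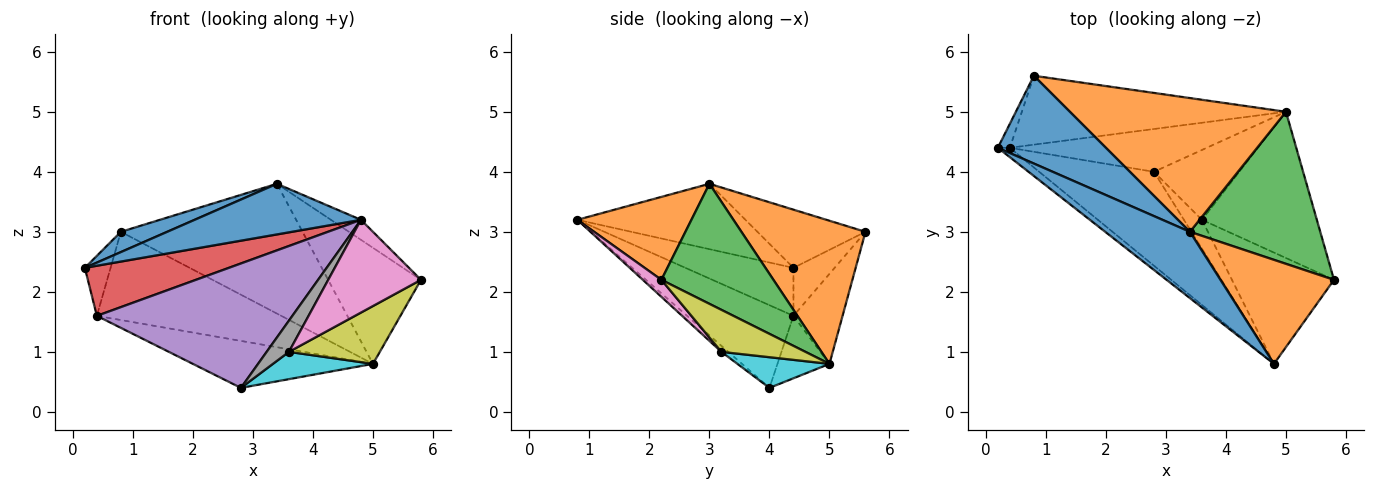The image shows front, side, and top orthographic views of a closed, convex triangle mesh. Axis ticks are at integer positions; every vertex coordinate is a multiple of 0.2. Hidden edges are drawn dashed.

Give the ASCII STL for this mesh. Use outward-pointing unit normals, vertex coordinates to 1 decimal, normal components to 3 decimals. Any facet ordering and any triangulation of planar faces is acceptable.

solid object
 facet normal -0.523 -0.517 0.677
  outer loop
   vertex 3.4 3.0 3.8
   vertex 0.2 4.4 2.4
   vertex 4.8 0.8 3.2
  endloop
 endfacet
 facet normal 0.583 0.153 0.798
  outer loop
   vertex 3.4 3.0 3.8
   vertex 4.8 0.8 3.2
   vertex 5.8 2.2 2.2
  endloop
 endfacet
 facet normal 0.591 0.489 0.641
  outer loop
   vertex 3.4 3.0 3.8
   vertex 5.8 2.2 2.2
   vertex 5.0 5.0 0.8
  endloop
 endfacet
 facet normal -0.593 -0.791 -0.148
  outer loop
   vertex 0.4 4.4 1.6
   vertex 4.8 0.8 3.2
   vertex 0.2 4.4 2.4
  endloop
 endfacet
 facet normal -0.398 -0.732 -0.552
  outer loop
   vertex 0.4 4.4 1.6
   vertex 2.8 4.0 0.4
   vertex 4.8 0.8 3.2
  endloop
 endfacet
 facet normal -0.209 0.723 -0.659
  outer loop
   vertex 0.4 4.4 1.6
   vertex 5.0 5.0 0.8
   vertex 2.8 4.0 0.4
  endloop
 endfacet
 facet normal 0.127 -0.635 -0.762
  outer loop
   vertex 3.6 3.2 1.0
   vertex 5.8 2.2 2.2
   vertex 4.8 0.8 3.2
  endloop
 endfacet
 facet normal -0.221 -0.717 -0.662
  outer loop
   vertex 3.6 3.2 1.0
   vertex 4.8 0.8 3.2
   vertex 2.8 4.0 0.4
  endloop
 endfacet
 facet normal 0.322 -0.348 -0.880
  outer loop
   vertex 3.6 3.2 1.0
   vertex 5.0 5.0 0.8
   vertex 5.8 2.2 2.2
  endloop
 endfacet
 facet normal 0.317 -0.345 -0.883
  outer loop
   vertex 3.6 3.2 1.0
   vertex 2.8 4.0 0.4
   vertex 5.0 5.0 0.8
  endloop
 endfacet
 facet normal -0.465 -0.199 0.863
  outer loop
   vertex 0.8 5.6 3.0
   vertex 0.2 4.4 2.4
   vertex 3.4 3.0 3.8
  endloop
 endfacet
 facet normal 0.429 0.629 0.648
  outer loop
   vertex 0.8 5.6 3.0
   vertex 3.4 3.0 3.8
   vertex 5.0 5.0 0.8
  endloop
 endfacet
 facet normal -0.830 0.518 -0.207
  outer loop
   vertex 0.8 5.6 3.0
   vertex 0.4 4.4 1.6
   vertex 0.2 4.4 2.4
  endloop
 endfacet
 facet normal -0.205 0.771 -0.602
  outer loop
   vertex 0.8 5.6 3.0
   vertex 5.0 5.0 0.8
   vertex 0.4 4.4 1.6
  endloop
 endfacet
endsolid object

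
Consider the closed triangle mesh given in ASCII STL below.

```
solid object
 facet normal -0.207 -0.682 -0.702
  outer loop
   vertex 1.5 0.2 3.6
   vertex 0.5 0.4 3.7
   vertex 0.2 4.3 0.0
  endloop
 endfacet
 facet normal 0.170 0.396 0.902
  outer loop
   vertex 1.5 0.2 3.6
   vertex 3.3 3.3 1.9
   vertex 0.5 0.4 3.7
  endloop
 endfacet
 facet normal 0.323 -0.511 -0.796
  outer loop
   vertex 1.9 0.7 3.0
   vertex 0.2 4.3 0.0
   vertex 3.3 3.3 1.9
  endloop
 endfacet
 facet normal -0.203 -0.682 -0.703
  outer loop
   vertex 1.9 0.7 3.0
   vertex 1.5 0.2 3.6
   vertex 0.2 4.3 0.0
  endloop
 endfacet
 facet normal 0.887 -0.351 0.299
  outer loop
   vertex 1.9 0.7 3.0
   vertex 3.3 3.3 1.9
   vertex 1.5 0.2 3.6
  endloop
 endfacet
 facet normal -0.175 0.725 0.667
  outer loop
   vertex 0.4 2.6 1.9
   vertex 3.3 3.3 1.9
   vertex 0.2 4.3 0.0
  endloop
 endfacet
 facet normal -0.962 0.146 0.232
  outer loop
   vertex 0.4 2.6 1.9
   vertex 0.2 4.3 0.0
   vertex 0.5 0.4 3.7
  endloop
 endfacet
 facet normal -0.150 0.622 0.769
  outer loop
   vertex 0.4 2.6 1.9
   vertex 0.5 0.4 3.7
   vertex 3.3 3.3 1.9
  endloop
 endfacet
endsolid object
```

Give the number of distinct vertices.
6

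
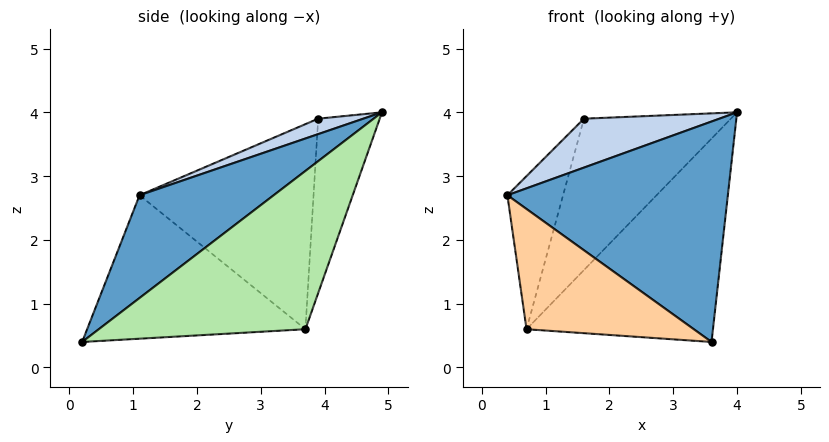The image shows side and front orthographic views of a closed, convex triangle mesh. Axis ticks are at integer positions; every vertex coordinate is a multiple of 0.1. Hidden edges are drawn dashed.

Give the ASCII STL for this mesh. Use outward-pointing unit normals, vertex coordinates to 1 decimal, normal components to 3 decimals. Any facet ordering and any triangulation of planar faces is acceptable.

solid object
 facet normal 0.357 -0.587 0.727
  outer loop
   vertex 3.6 0.2 0.4
   vertex 4.0 4.9 4.0
   vertex 0.4 1.1 2.7
  endloop
 endfacet
 facet normal 0.147 -0.442 0.885
  outer loop
   vertex 1.6 3.9 3.9
   vertex 0.4 1.1 2.7
   vertex 4.0 4.9 4.0
  endloop
 endfacet
 facet normal -0.926 0.296 0.235
  outer loop
   vertex 0.7 3.7 0.6
   vertex 0.4 1.1 2.7
   vertex 1.6 3.9 3.9
  endloop
 endfacet
 facet normal -0.600 -0.460 -0.655
  outer loop
   vertex 0.7 3.7 0.6
   vertex 3.6 0.2 0.4
   vertex 0.4 1.1 2.7
  endloop
 endfacet
 facet normal -0.386 0.921 0.049
  outer loop
   vertex 0.7 3.7 0.6
   vertex 1.6 3.9 3.9
   vertex 4.0 4.9 4.0
  endloop
 endfacet
 facet normal 0.536 0.484 -0.691
  outer loop
   vertex 0.7 3.7 0.6
   vertex 4.0 4.9 4.0
   vertex 3.6 0.2 0.4
  endloop
 endfacet
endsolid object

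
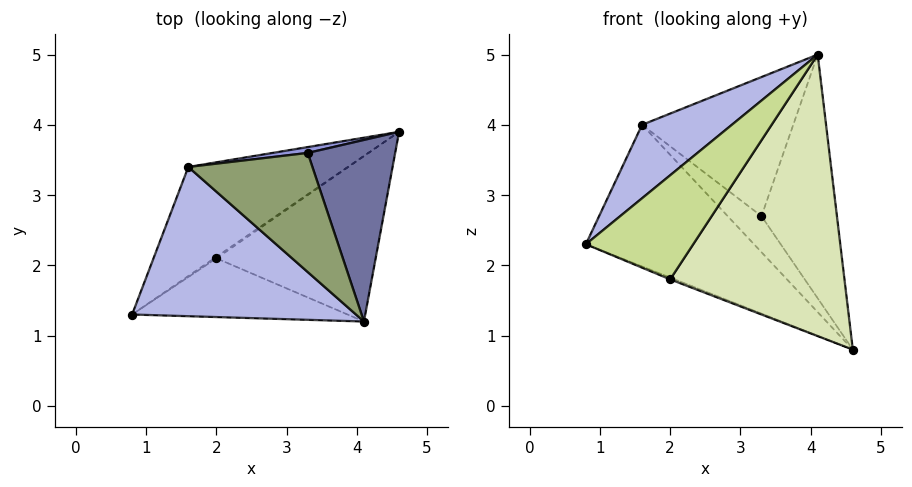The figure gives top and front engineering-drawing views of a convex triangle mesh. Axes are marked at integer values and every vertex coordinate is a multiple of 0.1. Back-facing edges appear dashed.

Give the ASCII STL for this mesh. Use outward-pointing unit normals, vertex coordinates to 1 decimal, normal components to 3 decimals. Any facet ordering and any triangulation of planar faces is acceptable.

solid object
 facet normal 0.567 0.661 0.492
  outer loop
   vertex 3.3 3.6 2.7
   vertex 4.1 1.2 5.0
   vertex 4.6 3.9 0.8
  endloop
 endfacet
 facet normal -0.616 0.624 -0.480
  outer loop
   vertex 1.6 3.4 4.0
   vertex 4.6 3.9 0.8
   vertex 0.8 1.3 2.3
  endloop
 endfacet
 facet normal 0.006 0.987 0.160
  outer loop
   vertex 1.6 3.4 4.0
   vertex 3.3 3.6 2.7
   vertex 4.6 3.9 0.8
  endloop
 endfacet
 facet normal -0.599 -0.354 0.719
  outer loop
   vertex 1.6 3.4 4.0
   vertex 0.8 1.3 2.3
   vertex 4.1 1.2 5.0
  endloop
 endfacet
 facet normal 0.378 0.703 0.602
  outer loop
   vertex 1.6 3.4 4.0
   vertex 4.1 1.2 5.0
   vertex 3.3 3.6 2.7
  endloop
 endfacet
 facet normal -0.615 0.615 -0.492
  outer loop
   vertex 2.0 2.1 1.8
   vertex 0.8 1.3 2.3
   vertex 4.6 3.9 0.8
  endloop
 endfacet
 facet normal 0.352 -0.815 -0.460
  outer loop
   vertex 2.0 2.1 1.8
   vertex 4.1 1.2 5.0
   vertex 0.8 1.3 2.3
  endloop
 endfacet
 facet normal 0.373 -0.800 -0.470
  outer loop
   vertex 2.0 2.1 1.8
   vertex 4.6 3.9 0.8
   vertex 4.1 1.2 5.0
  endloop
 endfacet
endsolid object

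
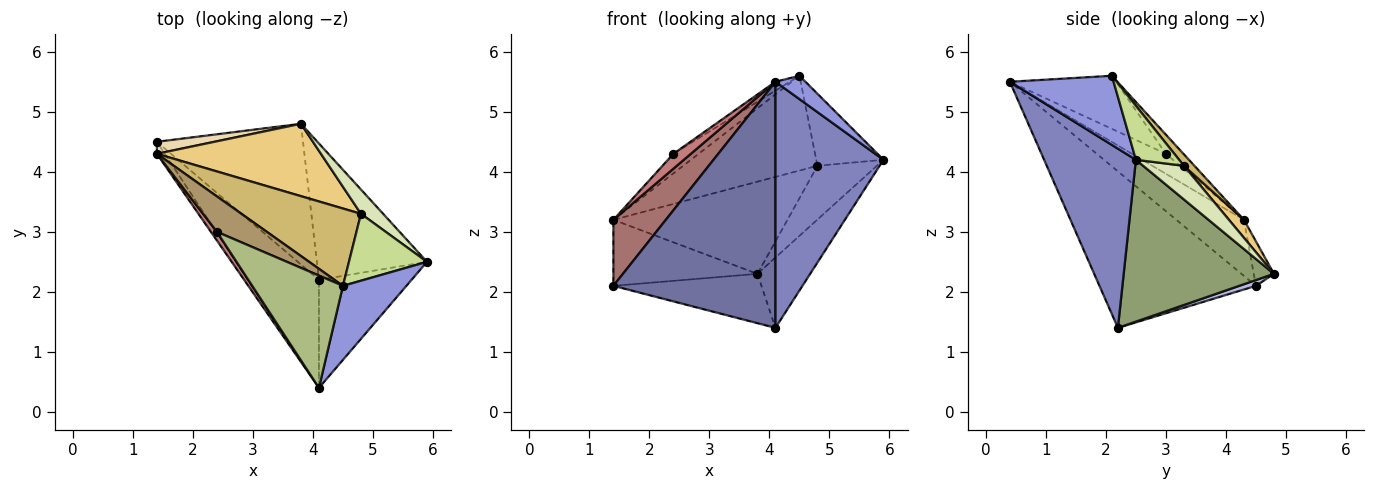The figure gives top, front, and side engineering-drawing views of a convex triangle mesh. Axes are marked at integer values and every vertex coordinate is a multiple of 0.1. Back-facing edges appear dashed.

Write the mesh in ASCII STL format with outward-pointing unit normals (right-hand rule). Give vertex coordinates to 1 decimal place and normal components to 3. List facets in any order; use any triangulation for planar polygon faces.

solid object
 facet normal -0.662 -0.686 -0.301
  outer loop
   vertex 4.1 2.2 1.4
   vertex 4.1 0.4 5.5
   vertex 1.4 4.5 2.1
  endloop
 endfacet
 facet normal 0.614 -0.723 -0.317
  outer loop
   vertex 4.1 2.2 1.4
   vertex 5.9 2.5 4.2
   vertex 4.1 0.4 5.5
  endloop
 endfacet
 facet normal 0.721 -0.208 0.661
  outer loop
   vertex 4.5 2.1 5.6
   vertex 4.1 0.4 5.5
   vertex 5.9 2.5 4.2
  endloop
 endfacet
 facet normal 0.037 0.331 -0.943
  outer loop
   vertex 3.8 4.8 2.3
   vertex 4.1 2.2 1.4
   vertex 1.4 4.5 2.1
  endloop
 endfacet
 facet normal 0.794 0.279 -0.540
  outer loop
   vertex 3.8 4.8 2.3
   vertex 5.9 2.5 4.2
   vertex 4.1 2.2 1.4
  endloop
 endfacet
 facet normal -0.504 0.068 0.861
  outer loop
   vertex 2.4 3.0 4.3
   vertex 4.1 0.4 5.5
   vertex 4.5 2.1 5.6
  endloop
 endfacet
 facet normal 0.426 0.663 0.616
  outer loop
   vertex 4.8 3.3 4.1
   vertex 4.5 2.1 5.6
   vertex 5.9 2.5 4.2
  endloop
 endfacet
 facet normal 0.530 0.773 0.349
  outer loop
   vertex 4.8 3.3 4.1
   vertex 5.9 2.5 4.2
   vertex 3.8 4.8 2.3
  endloop
 endfacet
 facet normal -0.318 0.458 0.830
  outer loop
   vertex 1.4 4.3 3.2
   vertex 2.4 3.0 4.3
   vertex 4.5 2.1 5.6
  endloop
 endfacet
 facet normal 0.060 0.774 0.631
  outer loop
   vertex 1.4 4.3 3.2
   vertex 4.5 2.1 5.6
   vertex 4.8 3.3 4.1
  endloop
 endfacet
 facet normal 0.068 0.785 0.616
  outer loop
   vertex 1.4 4.3 3.2
   vertex 4.8 3.3 4.1
   vertex 3.8 4.8 2.3
  endloop
 endfacet
 facet normal -0.137 0.975 0.177
  outer loop
   vertex 1.4 4.3 3.2
   vertex 3.8 4.8 2.3
   vertex 1.4 4.5 2.1
  endloop
 endfacet
 facet normal -0.785 -0.609 -0.111
  outer loop
   vertex 1.4 4.3 3.2
   vertex 1.4 4.5 2.1
   vertex 4.1 0.4 5.5
  endloop
 endfacet
 facet normal -0.859 -0.443 0.258
  outer loop
   vertex 1.4 4.3 3.2
   vertex 4.1 0.4 5.5
   vertex 2.4 3.0 4.3
  endloop
 endfacet
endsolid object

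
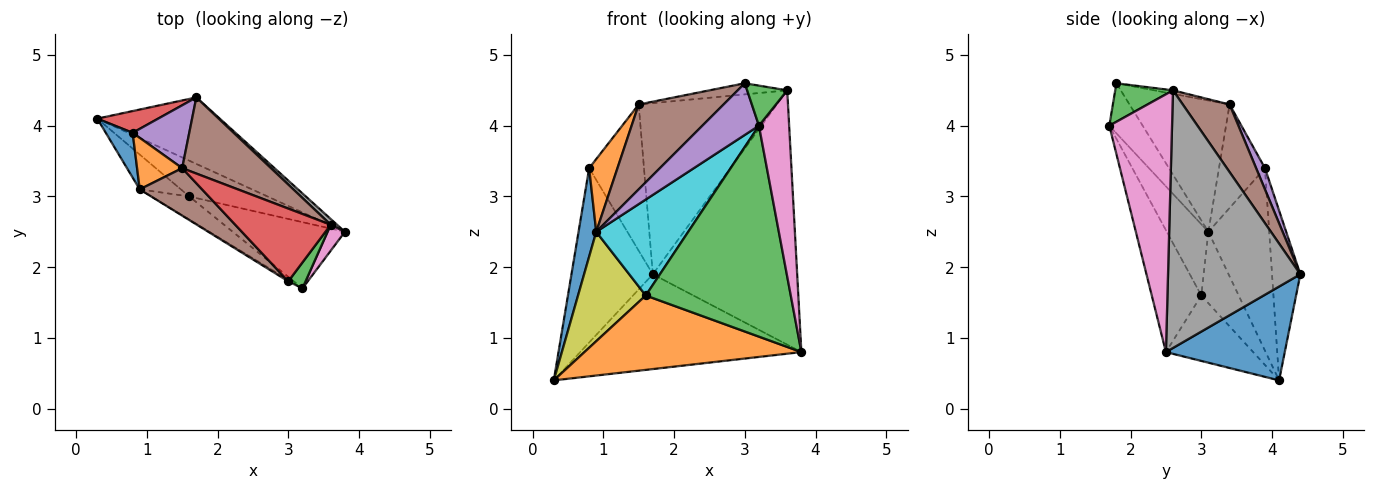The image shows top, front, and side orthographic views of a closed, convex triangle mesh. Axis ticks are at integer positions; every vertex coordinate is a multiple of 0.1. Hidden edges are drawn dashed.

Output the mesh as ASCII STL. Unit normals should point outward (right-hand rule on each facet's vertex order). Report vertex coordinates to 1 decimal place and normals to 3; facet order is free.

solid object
 facet normal 0.403 0.749 -0.526
  outer loop
   vertex 1.7 4.4 1.9
   vertex 3.8 2.5 0.8
   vertex 0.3 4.1 0.4
  endloop
 endfacet
 facet normal -0.341 -0.847 -0.408
  outer loop
   vertex 1.6 3.0 1.6
   vertex 0.3 4.1 0.4
   vertex 3.8 2.5 0.8
  endloop
 endfacet
 facet normal -0.310 -0.907 -0.285
  outer loop
   vertex 1.6 3.0 1.6
   vertex 3.8 2.5 0.8
   vertex 3.2 1.7 4.0
  endloop
 endfacet
 facet normal -0.326 0.938 0.117
  outer loop
   vertex 0.8 3.9 3.4
   vertex 1.7 4.4 1.9
   vertex 0.3 4.1 0.4
  endloop
 endfacet
 facet normal 0.147 0.909 0.391
  outer loop
   vertex 0.8 3.9 3.4
   vertex 1.5 3.4 4.3
   vertex 1.7 4.4 1.9
  endloop
 endfacet
 facet normal 0.296 0.873 0.388
  outer loop
   vertex 3.6 2.6 4.5
   vertex 1.7 4.4 1.9
   vertex 1.5 3.4 4.3
  endloop
 endfacet
 facet normal 0.899 -0.433 0.060
  outer loop
   vertex 3.6 2.6 4.5
   vertex 3.2 1.7 4.0
   vertex 3.8 2.5 0.8
  endloop
 endfacet
 facet normal 0.676 0.737 0.017
  outer loop
   vertex 3.6 2.6 4.5
   vertex 3.8 2.5 0.8
   vertex 1.7 4.4 1.9
  endloop
 endfacet
 facet normal -0.466 -0.843 -0.268
  outer loop
   vertex 0.9 3.1 2.5
   vertex 0.3 4.1 0.4
   vertex 1.6 3.0 1.6
  endloop
 endfacet
 facet normal -0.402 -0.890 -0.214
  outer loop
   vertex 0.9 3.1 2.5
   vertex 1.6 3.0 1.6
   vertex 3.2 1.7 4.0
  endloop
 endfacet
 facet normal -0.951 -0.276 0.140
  outer loop
   vertex 0.9 3.1 2.5
   vertex 0.8 3.9 3.4
   vertex 0.3 4.1 0.4
  endloop
 endfacet
 facet normal -0.798 -0.491 0.348
  outer loop
   vertex 0.9 3.1 2.5
   vertex 1.5 3.4 4.3
   vertex 0.8 3.9 3.4
  endloop
 endfacet
 facet normal 0.771 -0.535 0.346
  outer loop
   vertex 3.0 1.8 4.6
   vertex 3.2 1.7 4.0
   vertex 3.6 2.6 4.5
  endloop
 endfacet
 facet normal -0.037 0.151 0.988
  outer loop
   vertex 3.0 1.8 4.6
   vertex 3.6 2.6 4.5
   vertex 1.5 3.4 4.3
  endloop
 endfacet
 facet normal -0.508 -0.861 -0.026
  outer loop
   vertex 3.0 1.8 4.6
   vertex 0.9 3.1 2.5
   vertex 3.2 1.7 4.0
  endloop
 endfacet
 facet normal -0.717 -0.608 0.340
  outer loop
   vertex 3.0 1.8 4.6
   vertex 1.5 3.4 4.3
   vertex 0.9 3.1 2.5
  endloop
 endfacet
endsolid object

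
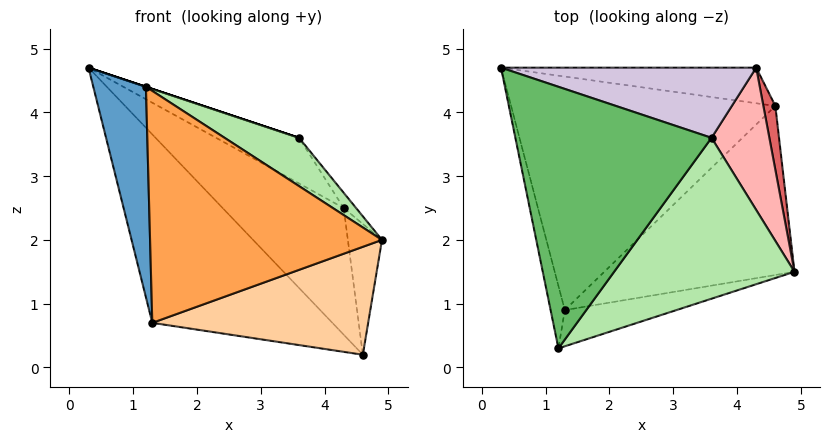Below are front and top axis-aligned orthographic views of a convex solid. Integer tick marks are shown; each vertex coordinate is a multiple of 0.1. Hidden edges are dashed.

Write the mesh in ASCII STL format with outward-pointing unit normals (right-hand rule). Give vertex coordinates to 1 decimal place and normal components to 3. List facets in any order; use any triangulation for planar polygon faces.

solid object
 facet normal -0.979 -0.196 -0.058
  outer loop
   vertex 1.3 0.9 0.7
   vertex 1.2 0.3 4.4
   vertex 0.3 4.7 4.7
  endloop
 endfacet
 facet normal -0.588 0.508 -0.630
  outer loop
   vertex 1.3 0.9 0.7
   vertex 0.3 4.7 4.7
   vertex 4.6 4.1 0.2
  endloop
 endfacet
 facet normal 0.215 -0.965 -0.151
  outer loop
   vertex 1.3 0.9 0.7
   vertex 4.9 1.5 2.0
   vertex 1.2 0.3 4.4
  endloop
 endfacet
 facet normal 0.367 -0.501 -0.784
  outer loop
   vertex 1.3 0.9 0.7
   vertex 4.6 4.1 0.2
   vertex 4.9 1.5 2.0
  endloop
 endfacet
 facet normal 0.316 0.000 0.949
  outer loop
   vertex 3.6 3.6 3.6
   vertex 0.3 4.7 4.7
   vertex 1.2 0.3 4.4
  endloop
 endfacet
 facet normal 0.581 -0.234 0.779
  outer loop
   vertex 3.6 3.6 3.6
   vertex 1.2 0.3 4.4
   vertex 4.9 1.5 2.0
  endloop
 endfacet
 facet normal 0.982 0.171 0.083
  outer loop
   vertex 4.3 4.7 2.5
   vertex 4.9 1.5 2.0
   vertex 4.6 4.1 0.2
  endloop
 endfacet
 facet normal 0.813 0.062 0.579
  outer loop
   vertex 4.3 4.7 2.5
   vertex 3.6 3.6 3.6
   vertex 4.9 1.5 2.0
  endloop
 endfacet
 facet normal -0.147 0.952 -0.268
  outer loop
   vertex 4.3 4.7 2.5
   vertex 4.6 4.1 0.2
   vertex 0.3 4.7 4.7
  endloop
 endfacet
 facet normal 0.419 0.495 0.761
  outer loop
   vertex 4.3 4.7 2.5
   vertex 0.3 4.7 4.7
   vertex 3.6 3.6 3.6
  endloop
 endfacet
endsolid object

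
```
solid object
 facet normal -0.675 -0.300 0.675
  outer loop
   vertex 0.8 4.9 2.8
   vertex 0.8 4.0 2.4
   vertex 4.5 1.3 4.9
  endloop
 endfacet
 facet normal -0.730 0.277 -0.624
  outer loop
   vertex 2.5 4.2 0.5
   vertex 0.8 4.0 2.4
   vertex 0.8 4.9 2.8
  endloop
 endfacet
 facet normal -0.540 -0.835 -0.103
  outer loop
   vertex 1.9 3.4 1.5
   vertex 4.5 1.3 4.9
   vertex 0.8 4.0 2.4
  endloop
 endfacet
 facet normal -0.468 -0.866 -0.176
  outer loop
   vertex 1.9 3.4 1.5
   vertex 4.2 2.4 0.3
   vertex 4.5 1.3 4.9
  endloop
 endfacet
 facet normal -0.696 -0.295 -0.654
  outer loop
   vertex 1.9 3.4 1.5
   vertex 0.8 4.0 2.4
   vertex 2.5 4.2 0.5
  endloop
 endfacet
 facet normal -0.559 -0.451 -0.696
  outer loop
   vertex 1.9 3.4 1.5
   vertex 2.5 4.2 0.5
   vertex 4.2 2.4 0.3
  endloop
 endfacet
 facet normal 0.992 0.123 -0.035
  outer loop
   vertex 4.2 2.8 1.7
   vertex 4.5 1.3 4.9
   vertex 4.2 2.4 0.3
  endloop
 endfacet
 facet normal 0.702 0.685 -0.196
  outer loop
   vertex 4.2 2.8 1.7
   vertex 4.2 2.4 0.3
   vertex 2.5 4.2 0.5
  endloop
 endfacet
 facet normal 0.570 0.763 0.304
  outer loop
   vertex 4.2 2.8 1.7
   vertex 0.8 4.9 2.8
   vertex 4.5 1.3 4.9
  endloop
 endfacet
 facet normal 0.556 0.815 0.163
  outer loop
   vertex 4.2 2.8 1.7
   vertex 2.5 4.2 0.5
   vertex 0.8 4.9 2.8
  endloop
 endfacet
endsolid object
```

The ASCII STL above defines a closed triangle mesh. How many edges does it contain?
15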